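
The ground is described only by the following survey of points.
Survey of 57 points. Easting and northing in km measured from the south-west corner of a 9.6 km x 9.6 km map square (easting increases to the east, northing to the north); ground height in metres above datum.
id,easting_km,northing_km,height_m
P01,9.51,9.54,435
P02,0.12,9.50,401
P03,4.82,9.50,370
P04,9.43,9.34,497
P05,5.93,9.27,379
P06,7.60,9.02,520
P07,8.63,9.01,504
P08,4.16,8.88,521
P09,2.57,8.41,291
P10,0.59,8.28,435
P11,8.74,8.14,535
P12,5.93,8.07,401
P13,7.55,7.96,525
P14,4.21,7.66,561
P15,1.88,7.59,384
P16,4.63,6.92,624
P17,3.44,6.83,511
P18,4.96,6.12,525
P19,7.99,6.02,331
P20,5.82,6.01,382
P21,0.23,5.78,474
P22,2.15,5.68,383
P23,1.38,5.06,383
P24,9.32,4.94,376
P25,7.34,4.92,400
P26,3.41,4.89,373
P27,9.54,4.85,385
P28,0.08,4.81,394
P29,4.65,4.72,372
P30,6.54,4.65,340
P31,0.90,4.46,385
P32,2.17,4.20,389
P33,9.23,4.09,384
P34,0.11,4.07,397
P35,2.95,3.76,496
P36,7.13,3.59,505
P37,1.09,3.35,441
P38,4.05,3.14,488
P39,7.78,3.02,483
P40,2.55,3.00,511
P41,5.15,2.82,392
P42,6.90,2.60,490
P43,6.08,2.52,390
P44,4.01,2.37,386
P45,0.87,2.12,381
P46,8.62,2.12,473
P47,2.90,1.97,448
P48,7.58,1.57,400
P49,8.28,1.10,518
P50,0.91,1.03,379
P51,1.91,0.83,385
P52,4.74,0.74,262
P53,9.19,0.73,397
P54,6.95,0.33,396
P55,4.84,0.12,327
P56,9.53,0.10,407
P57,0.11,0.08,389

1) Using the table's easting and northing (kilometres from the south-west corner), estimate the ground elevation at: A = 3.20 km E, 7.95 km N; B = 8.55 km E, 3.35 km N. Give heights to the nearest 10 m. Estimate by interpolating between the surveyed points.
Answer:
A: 470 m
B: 380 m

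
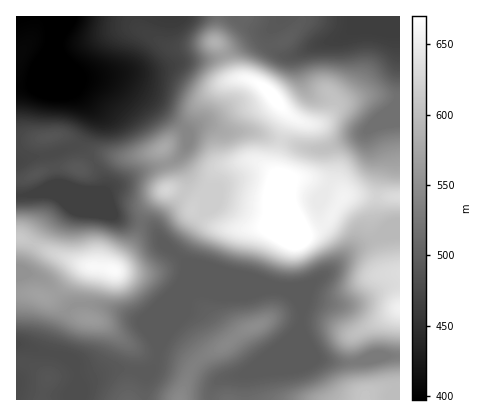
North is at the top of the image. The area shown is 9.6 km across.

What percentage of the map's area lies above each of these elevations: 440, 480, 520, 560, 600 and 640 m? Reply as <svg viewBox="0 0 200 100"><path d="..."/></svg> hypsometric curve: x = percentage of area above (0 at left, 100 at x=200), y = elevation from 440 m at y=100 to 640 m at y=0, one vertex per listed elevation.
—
<svg viewBox="0 0 200 100"><path d="M184 100l-21-20-59-20-32-20-26-20-27-20"/></svg>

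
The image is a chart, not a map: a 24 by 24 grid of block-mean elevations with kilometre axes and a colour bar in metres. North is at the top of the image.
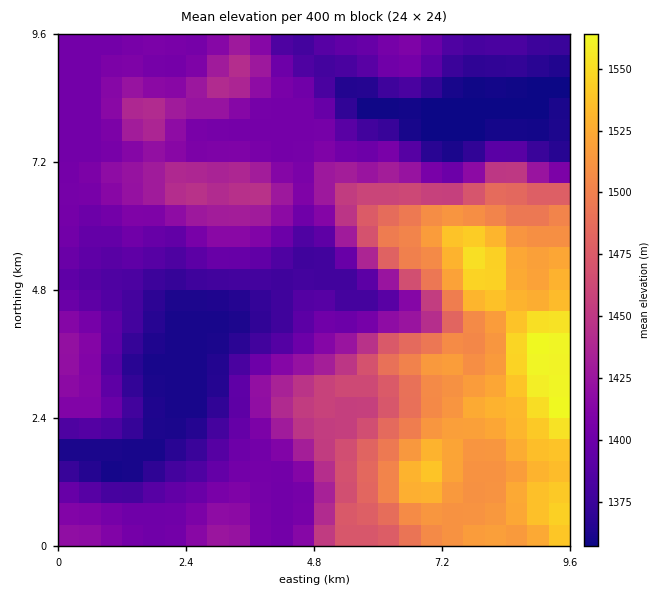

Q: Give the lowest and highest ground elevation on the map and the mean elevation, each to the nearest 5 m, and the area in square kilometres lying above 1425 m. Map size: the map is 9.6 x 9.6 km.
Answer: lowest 1355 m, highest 1565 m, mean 1430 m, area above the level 36.4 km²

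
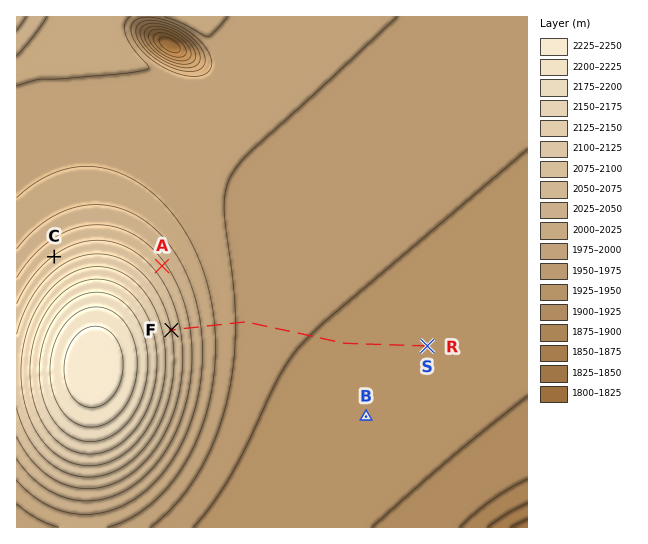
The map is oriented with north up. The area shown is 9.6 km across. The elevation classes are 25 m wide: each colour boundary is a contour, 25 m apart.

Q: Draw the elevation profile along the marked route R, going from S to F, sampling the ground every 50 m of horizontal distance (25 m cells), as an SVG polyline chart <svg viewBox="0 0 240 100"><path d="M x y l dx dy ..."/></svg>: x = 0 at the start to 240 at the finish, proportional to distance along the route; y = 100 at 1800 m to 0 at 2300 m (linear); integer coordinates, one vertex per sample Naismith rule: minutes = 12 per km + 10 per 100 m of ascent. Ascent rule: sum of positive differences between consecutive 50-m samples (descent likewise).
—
<svg viewBox="0 0 240 100"><path d="M0 72l2 0 3 0 2 0 3 0 2 0 3 0 2 0 3 0 2 0 3 0 2 0 3 0 2 0 3 0 2 0 3 0 2-1 3 0 2 0 2 0 3 0 2 0 3 0 2 0 3 0 2 0 3 0 2 0 3 0 2 0 3 0 2 0 3 0 2 0 3 0 2 0 3-1 2 0 2 0 3 0 2 0 3 0 2 0 3 0 2 0 3 0 2 0 3 0 2 0 3 0 2 0 3-1 2 0 3 0 2 0 3 0 2 0 2 0 3 0 2 0 3-1 2 0 3 0 2 0 3 0 2-1 3 0 2 0 3-1 2 0 3 0 2-1 3 0 2-1 3 0 2-1 2 0 3-1 2-1 3 0 2-1 3-1 2-1 3-1 2-1 3-1 2-1 3-1 2-2 3-1 2-1 3-2 2-1 3-1 2-2 2-1 3-2"/></svg>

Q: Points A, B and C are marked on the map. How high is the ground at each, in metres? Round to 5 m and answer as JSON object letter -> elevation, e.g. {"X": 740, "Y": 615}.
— {"A": 2060, "B": 1935, "C": 2075}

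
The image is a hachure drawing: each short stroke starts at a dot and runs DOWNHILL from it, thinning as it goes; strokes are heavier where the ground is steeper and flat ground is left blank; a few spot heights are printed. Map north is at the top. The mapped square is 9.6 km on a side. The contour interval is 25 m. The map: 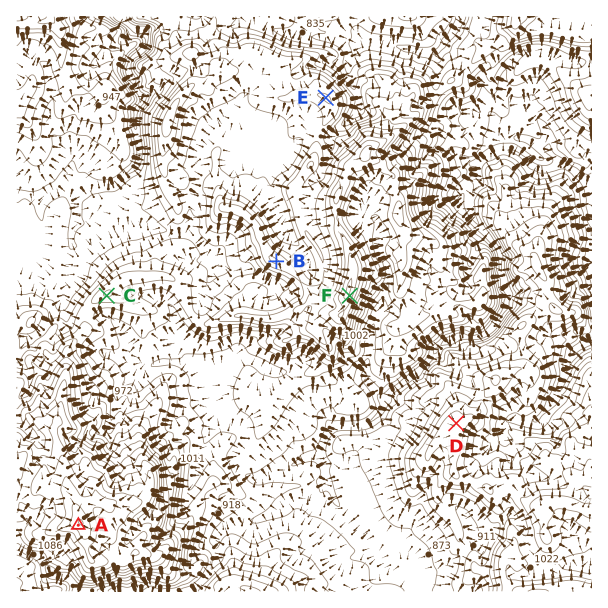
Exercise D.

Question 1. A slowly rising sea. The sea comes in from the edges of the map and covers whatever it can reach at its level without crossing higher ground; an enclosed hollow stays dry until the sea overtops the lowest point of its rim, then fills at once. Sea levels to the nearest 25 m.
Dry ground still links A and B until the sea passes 950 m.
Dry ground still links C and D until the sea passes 875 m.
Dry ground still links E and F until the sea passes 975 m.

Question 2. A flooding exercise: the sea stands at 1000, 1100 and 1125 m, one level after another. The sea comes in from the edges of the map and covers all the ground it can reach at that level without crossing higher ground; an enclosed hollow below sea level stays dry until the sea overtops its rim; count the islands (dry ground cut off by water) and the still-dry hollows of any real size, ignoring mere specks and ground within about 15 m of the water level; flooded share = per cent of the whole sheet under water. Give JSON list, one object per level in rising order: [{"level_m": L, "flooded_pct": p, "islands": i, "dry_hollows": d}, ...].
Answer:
[{"level_m": 1000, "flooded_pct": 79, "islands": 2, "dry_hollows": 0}, {"level_m": 1100, "flooded_pct": 93, "islands": 1, "dry_hollows": 0}, {"level_m": 1125, "flooded_pct": 94, "islands": 1, "dry_hollows": 0}]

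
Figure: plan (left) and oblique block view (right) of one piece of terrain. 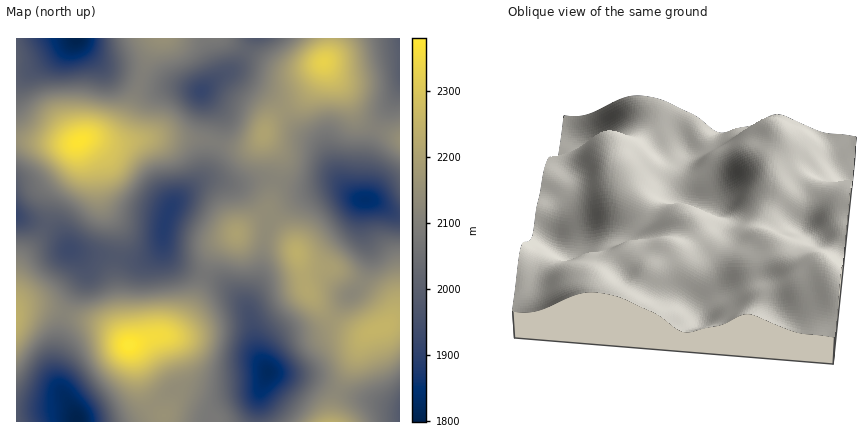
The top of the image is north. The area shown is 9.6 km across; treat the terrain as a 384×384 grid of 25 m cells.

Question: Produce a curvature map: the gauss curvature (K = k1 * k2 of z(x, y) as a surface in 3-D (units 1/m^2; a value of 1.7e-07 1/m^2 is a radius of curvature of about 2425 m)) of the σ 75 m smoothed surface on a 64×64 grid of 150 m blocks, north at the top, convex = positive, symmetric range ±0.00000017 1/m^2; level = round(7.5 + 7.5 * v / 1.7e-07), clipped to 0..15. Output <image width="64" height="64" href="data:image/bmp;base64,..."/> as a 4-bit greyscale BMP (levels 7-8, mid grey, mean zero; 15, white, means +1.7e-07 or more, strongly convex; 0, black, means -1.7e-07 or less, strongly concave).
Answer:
<image width="64" height="64" href="data:image/bmp;base64,Qk12CAAAAAAAAHYAAAAoAAAAQAAAAEAAAAABAAQAAAAAAAAIAAATCwAAEwsAABAAAAAAAAAAAAAAABEREQAiIiIAMzMzAERERABVVVUAZmZmAHd3dwCIiIgAmZmZAKqqqgC7u7sAzMzMAN3d3QDu7u4A////AGeJh3ic//2GZ3d4iJqYeHd63YIDaIiIh2REVndmVnd3Z5qYd4rv/YZWZnd4iYh4h3iZdXrLl3iHZDI0VWZmd3ZomZh3Z63bdVVVZmeIh3iHVVVo3/6od3d2QzNFZ3d2ZmeIiIdleal1RERVZ3d3d3dURGr//ph3d4dkM0VoiHZVZ4iImYdniGVURERXiHd4h2VVau/7h3d3d2UzNGiIdVVneJq8uod3dlRDNFeZh3eHdmZ4q7l3iIdmVDIkV4h2VWZ5rO/smHd2VUREaJqHZnd3d3d4iavLl1RDIiRXeHZVZorN/+yYiHdmVWZoqpdVZmZ3d3eb7/63RERERXeId3Z3is3cuYd4iHd4iHial1RFVWd3eK3//6ZDVmZomYeIh3eKu6h2Vniaq7uph4iHVEREV4mZvf/8lURXd4mph4iYh4mYdlRFaKz//bl2Z4dmVVVnm7u7zLmHZmZ4mqmHeJmHeIdlVERXr///uGVoiYiIdnisy6mYd4qpdmeKqYd4mZh3ZVVVVVev//6WVXq7u6qYeJqph3ZWi8uGZ4mZh3iamHZVVWZmVo3//IVXnN3Mu7mHd3ZmZVWKuod3iZmHiKqpdURVZmVEau/adWi+7cu7qYZDNEVmZneHd3Z5qpiIqql1REVVQzRYq6h2is3bqZmpdTIjRneIdlVnZWiqmIiaqXZUQzMiNXiZmHebzLmIiJh2QzRWeIh2RFVDRomYiJmZh1RCIRE2iZiHeJq6mHd4iHZmd3ZneHZURDI1eId4iYiHZUIQAUeZmId4mZh2Znd3d3mph2Z3h3ZkM1eHd3eImYh2UxACV4iId3eIh2VWd3ZnisuXd4mqqYZXm7l3d4iZmHdlM0aId3d3iId2ZVZmZmeKuod3m83Ll3re24d4iaqYh3dnnNp1RWiZh3dlVVVVZ4mpdmeb3cqXes3Jh4iaqpiIiHnP/HQ0aKqYiHZDIjVneIdmd4mpmHZnmWVWeJqZh3d3eK3qYzRpqpiJhkEANXd3dmeIdmZndVeGIBR4mXd3eHdmeahkRWmpiJqnQAA2d3d2aJlkNGd2eqcQBHiHZmeJmHVnh3ZVeJh4q7hBAUZ3d3ZomHVVZ3et6TAmd3ZmZovLl3eHdmZndmiruFM0VneIdmZniZh3Zp3ZVGiHZph2i97Kh3d2ZmZlaKunZWd2eJmGQ0au/IZVeqhnmpd5unZpzuuXdmZlVlVpu4d5qoZ5u5YyJb/+p2VniImph4qoVEac3KdmZmVVVnq6h4vLh4vdpjIkr/6odmZ4mYh3ioUxJGm7l2VmZWZmirp2i8qHnP+3VDR73JiHZ4h2Z3d4dSATV4mHZmZmd3eKuGaKqYiu/7dmVFeZiIh3d1RYiHioMBRWd3eIiHd4iImXVXmYia3+lmd0NXeImId2RGiYislBJWeHeJqph3eIiYdVeIiJq8p1V3VEZ3iIh3dmeHZ6l0I2iZiImql2d3iJmHeId4iZmFRXdlVnZ3d4m7qYZVdVVWeJmXd4h2ZniImqu6h3eHd2VFeHZnZmZnnP/suWVWiZh3iIdVZVRWeJmr3+yWZmZ3dmaJh3dlVWed///+p1nMp1VndlVlREV4mqzv/IVVZniId4iHd2VFZ5vf///IebuGRFeHZ3dlVniru97ZZERWeZh3d3d3ZVZ4iJq97ah3iHZVaJiIiIiIeKu6qpZDRWZ4iGZmZmZVZ5l2Z4mZh2VXiId4mYiIrLmIq6mIZDRnd3d3ZmZmZmZ4qodnd3h3Zmiql3iZh3ityneJiHdlVomYd3Zmd3d3d3m7mHd3eIh3eamHiJh3d5u4ZWd3iHZomZh3d2Z3d4iHeKqoh3d4iHd3d3irqXd3iZdEVmeIdmeId3iId3dniYd3iZh3iIiId2VFet7ah3d4h1RWZ4h2VmZVZ4iIh2aIh2Vmd3eId3eHUzWM//yodmeHZWeIh2VVVUNFaJqoZnh2ZVVniHdlZ4ZCNZz//sqXZnd3iaqHVEVmQzRXrcp3d3d2VWiIdkRWdURGis3u7bhlZniaupdUNXdURFe/+4eHd4h2eJl1MjVmZneJq83/2nZWZ4mqmFM0d2ZnZ7/7h3d3iZh4mYUyNWd4h3eIq97KdmZ3eImpYyRmZ5qIrdp2ZmaJqod4dUNGeIiHd3eJq6l2d3iHiap0RWVXmpeKqFRVZniqhlVVVWeId3iYd3iJh2ZniJh4mXZ4dUaJh3iGVEVnd5mGREVneIZmebqYd3iHZEVomHZmec63Vnd3d2VVVndmeHZVVmd3dVV5upiId4dkIkZ4ZDRs//p3h3d3ZVZmdmZ3iIh3d2ZlVVeJiIh3iYUhJGdkMm3//IeHd3dlZ3dmZ3iJqph2ZVh1RWeHd3eKpzEkZ3ZDXP/7Znd3dmZnd2ZniImqmHZmepYzR4h2ZozaUzVmd1Ra/9dFeJh3Znd3ZniIeImYh3ealjJHmXZVe+x0RWZ3ZVeqlkaKuod3d2Z3mZh3eIiHeJmFM1iql1RZzIVFVWZmZ4h2eL3Kh4iGVXre2od3d3d3iHZVabuoZDWahUVVZneIh3eJu6dmeHZVjf//uYd3h3d3d3d5u7qFM2d2VWZniJiHd4iGQiRnZVWO///rmHeId3d4d4mrzLhDVnZnd3iJmHZWeGMAAUZmVoz//+uoh3iHd3d3iJvO63VWd3eIiZmHdVaKgwAARnd3eb3uy6h3d4h3d4h4it//t2Z3eIiZqYd2Z63GAAJXeIh3d4mZh2Znd3"/>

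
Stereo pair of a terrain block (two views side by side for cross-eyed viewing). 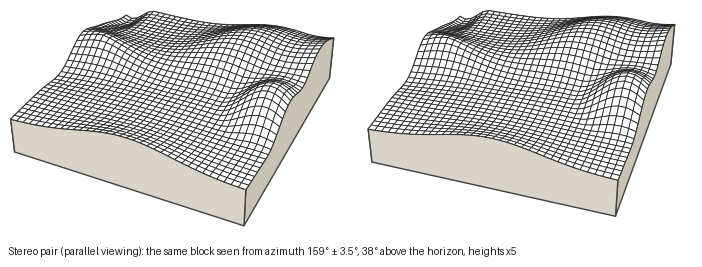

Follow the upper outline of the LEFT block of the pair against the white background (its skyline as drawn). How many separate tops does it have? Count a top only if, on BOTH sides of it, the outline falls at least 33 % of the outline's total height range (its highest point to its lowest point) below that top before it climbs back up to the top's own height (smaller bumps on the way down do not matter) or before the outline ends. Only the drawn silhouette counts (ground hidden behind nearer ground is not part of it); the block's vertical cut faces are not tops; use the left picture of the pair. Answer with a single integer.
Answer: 0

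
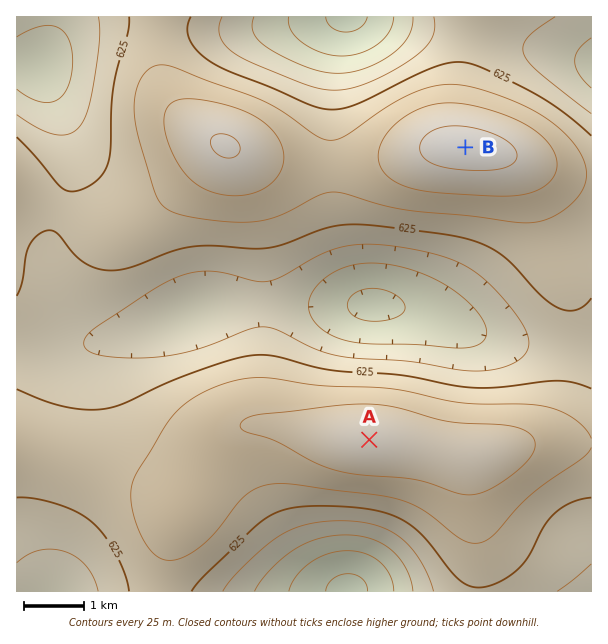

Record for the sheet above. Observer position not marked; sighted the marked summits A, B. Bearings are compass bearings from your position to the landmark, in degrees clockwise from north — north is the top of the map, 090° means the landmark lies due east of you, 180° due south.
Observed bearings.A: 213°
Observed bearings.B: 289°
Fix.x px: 542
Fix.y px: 174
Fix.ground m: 685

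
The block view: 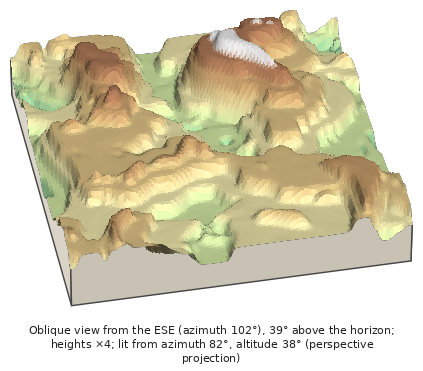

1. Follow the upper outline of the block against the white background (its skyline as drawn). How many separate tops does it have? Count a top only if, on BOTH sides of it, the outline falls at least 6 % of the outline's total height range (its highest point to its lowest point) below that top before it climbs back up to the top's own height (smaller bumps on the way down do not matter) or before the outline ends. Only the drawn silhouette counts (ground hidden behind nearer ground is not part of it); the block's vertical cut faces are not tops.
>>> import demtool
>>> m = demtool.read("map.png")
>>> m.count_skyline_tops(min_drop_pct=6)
3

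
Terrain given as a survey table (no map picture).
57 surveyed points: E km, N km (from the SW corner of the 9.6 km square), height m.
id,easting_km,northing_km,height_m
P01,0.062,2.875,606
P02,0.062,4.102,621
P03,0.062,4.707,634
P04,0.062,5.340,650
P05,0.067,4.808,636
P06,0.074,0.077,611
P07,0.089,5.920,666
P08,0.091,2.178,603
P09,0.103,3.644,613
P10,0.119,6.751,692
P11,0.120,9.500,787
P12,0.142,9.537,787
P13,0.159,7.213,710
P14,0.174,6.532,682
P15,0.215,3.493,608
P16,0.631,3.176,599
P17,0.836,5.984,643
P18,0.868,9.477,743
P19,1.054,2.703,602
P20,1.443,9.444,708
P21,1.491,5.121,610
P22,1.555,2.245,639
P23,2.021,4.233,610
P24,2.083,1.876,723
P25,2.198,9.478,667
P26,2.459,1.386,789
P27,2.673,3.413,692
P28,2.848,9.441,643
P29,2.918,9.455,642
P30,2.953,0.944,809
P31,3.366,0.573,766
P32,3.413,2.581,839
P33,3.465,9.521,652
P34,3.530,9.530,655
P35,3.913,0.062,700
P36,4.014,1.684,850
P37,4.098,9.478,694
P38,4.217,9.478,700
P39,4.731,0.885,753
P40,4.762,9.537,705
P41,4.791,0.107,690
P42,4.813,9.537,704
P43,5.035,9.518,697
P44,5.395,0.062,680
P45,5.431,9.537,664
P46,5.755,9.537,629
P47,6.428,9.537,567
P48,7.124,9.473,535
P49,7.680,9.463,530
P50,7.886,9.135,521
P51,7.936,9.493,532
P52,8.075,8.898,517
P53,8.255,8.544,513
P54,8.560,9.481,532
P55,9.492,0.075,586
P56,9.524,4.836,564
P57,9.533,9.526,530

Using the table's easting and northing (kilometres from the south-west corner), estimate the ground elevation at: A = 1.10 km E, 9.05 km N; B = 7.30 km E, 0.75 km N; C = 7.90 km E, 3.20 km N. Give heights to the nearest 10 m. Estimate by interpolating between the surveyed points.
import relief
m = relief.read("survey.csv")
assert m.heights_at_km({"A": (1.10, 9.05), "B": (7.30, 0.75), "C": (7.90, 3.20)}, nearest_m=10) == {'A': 720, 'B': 620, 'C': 580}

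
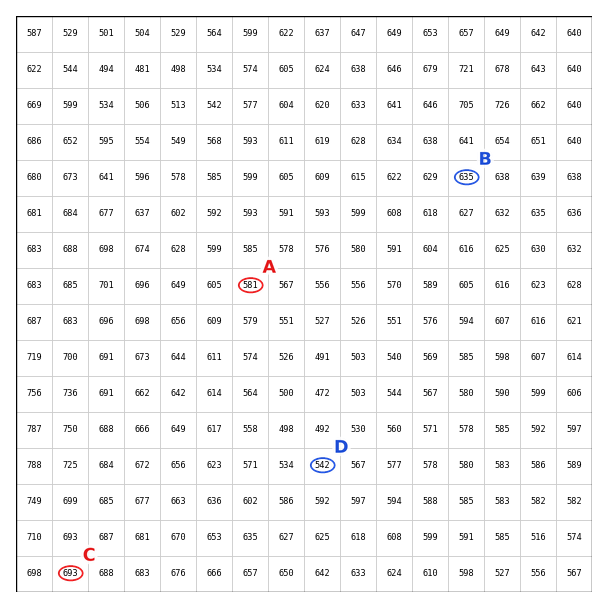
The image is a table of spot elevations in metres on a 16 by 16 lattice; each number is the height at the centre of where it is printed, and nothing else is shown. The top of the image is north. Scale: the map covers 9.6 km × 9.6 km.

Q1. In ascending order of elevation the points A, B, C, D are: D A B C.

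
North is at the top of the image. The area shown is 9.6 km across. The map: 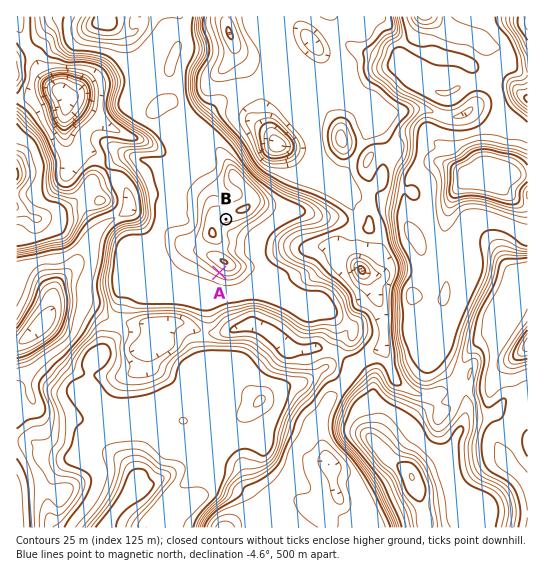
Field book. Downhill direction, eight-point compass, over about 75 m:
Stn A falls SW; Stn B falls S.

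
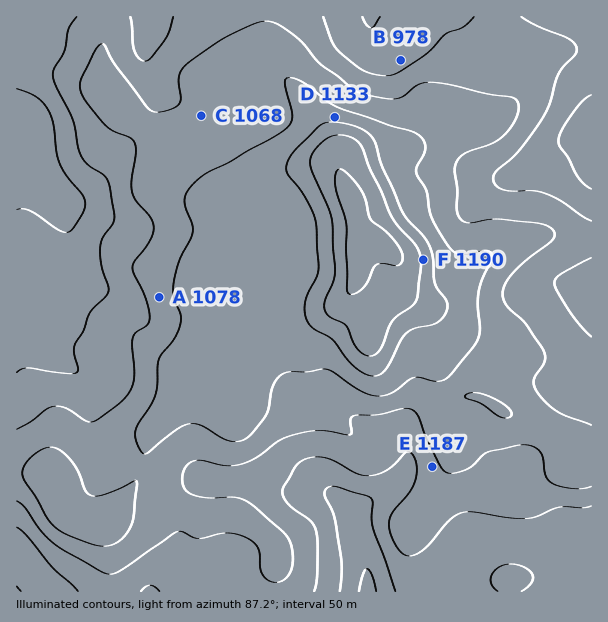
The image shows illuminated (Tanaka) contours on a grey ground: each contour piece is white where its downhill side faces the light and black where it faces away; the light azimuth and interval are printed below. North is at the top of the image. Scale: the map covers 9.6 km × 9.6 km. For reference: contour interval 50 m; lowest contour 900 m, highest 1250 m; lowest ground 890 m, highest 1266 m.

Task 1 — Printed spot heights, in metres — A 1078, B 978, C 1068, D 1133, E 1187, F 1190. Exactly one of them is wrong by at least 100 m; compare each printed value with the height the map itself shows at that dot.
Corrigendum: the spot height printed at E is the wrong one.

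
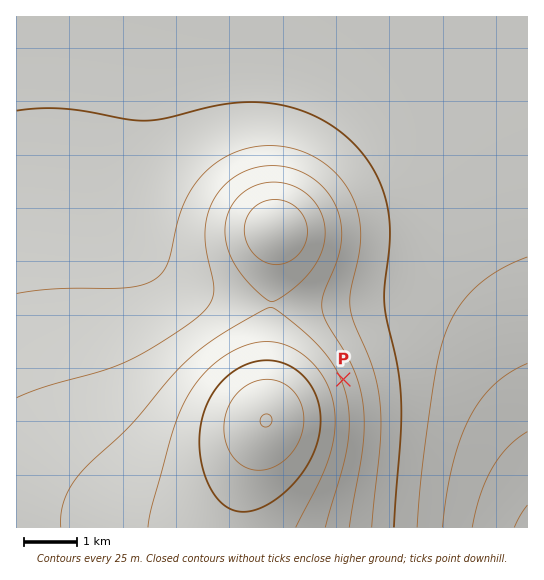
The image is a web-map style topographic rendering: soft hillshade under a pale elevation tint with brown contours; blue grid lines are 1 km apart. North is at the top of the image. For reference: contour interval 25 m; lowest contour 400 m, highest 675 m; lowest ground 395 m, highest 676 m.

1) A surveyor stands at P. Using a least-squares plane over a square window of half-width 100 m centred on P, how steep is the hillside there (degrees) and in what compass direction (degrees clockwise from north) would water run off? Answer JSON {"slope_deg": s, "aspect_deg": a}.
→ {"slope_deg": 5, "aspect_deg": 68}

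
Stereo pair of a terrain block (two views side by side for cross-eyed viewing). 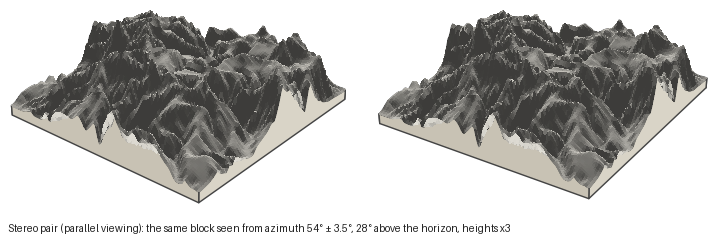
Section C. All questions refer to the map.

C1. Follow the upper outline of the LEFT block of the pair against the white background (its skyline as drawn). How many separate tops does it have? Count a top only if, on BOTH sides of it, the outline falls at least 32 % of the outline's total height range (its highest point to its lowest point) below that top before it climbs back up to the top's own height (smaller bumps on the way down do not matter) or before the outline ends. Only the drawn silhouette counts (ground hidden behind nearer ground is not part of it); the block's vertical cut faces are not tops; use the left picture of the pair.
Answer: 1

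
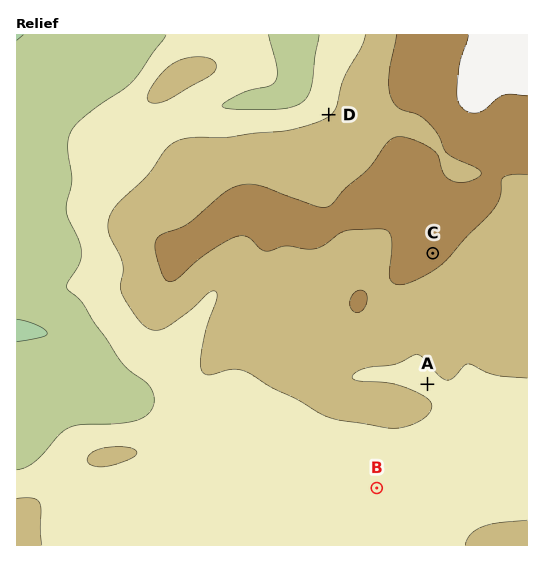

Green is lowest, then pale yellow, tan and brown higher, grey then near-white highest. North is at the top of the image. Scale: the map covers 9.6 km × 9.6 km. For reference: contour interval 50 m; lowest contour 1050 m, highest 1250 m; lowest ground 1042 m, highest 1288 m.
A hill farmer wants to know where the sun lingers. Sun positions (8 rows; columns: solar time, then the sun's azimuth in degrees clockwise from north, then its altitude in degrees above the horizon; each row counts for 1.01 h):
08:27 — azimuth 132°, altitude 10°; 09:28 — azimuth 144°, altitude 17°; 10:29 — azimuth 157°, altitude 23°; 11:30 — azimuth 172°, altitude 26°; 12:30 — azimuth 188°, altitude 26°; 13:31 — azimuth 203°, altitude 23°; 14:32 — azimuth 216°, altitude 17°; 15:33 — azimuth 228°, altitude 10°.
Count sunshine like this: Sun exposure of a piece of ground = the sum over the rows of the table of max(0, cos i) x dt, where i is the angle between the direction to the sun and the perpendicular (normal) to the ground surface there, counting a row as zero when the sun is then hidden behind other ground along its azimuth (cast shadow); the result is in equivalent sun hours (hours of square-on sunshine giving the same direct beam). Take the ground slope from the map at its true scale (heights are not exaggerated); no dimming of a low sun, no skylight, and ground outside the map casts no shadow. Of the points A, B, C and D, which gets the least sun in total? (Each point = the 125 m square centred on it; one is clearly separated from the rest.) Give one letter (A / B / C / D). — D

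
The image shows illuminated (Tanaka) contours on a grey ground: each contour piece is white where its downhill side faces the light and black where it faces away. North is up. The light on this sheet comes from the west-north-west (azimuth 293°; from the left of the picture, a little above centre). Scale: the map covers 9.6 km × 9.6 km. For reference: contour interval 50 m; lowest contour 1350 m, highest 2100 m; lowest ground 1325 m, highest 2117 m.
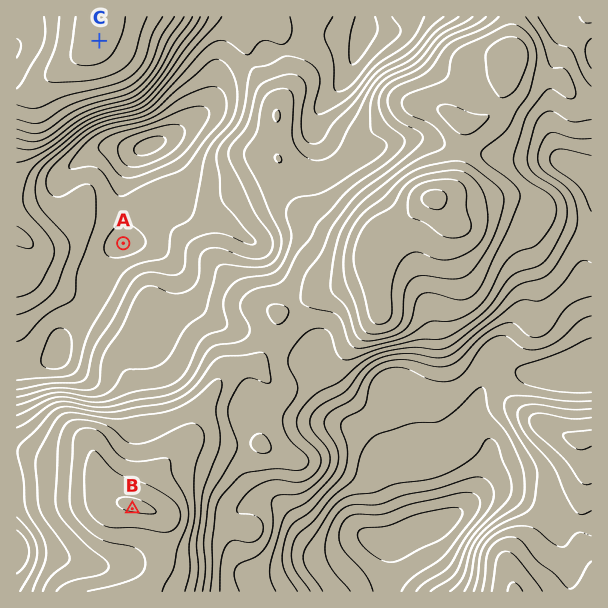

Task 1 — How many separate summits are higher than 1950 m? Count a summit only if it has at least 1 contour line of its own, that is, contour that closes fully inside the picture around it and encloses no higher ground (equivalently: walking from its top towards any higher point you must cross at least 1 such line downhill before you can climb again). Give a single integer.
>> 4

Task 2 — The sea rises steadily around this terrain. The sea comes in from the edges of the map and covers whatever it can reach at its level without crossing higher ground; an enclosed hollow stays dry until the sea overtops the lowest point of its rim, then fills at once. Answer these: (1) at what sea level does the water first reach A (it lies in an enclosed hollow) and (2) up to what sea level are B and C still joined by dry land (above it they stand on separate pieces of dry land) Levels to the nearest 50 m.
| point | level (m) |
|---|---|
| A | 1550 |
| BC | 1600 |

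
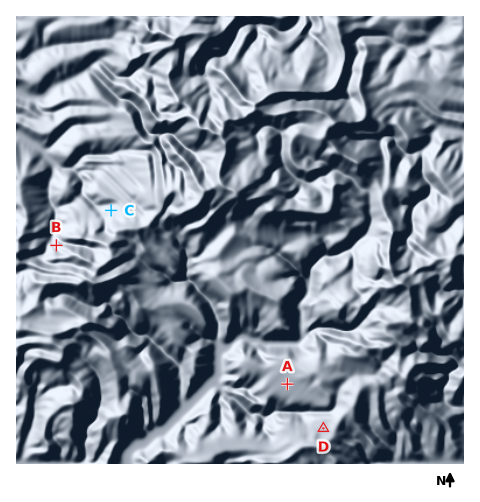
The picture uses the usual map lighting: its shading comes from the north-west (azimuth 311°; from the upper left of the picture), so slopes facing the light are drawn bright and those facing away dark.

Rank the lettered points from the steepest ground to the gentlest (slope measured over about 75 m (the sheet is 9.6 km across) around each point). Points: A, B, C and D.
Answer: B C D A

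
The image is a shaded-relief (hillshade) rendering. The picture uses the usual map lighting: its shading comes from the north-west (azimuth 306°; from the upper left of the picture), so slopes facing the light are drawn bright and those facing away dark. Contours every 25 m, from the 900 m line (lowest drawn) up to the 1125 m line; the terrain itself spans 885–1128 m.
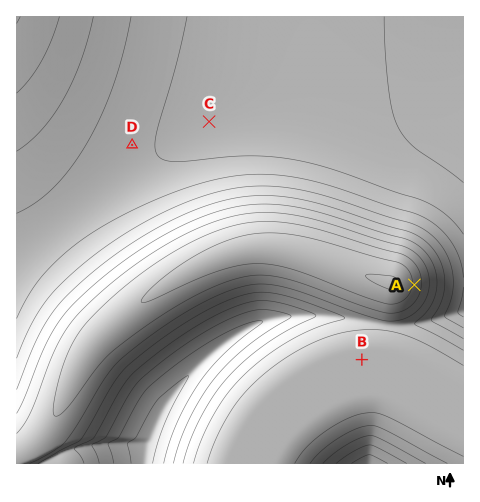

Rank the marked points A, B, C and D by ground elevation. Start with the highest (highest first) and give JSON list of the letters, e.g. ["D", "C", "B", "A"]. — ["A", "B", "D", "C"]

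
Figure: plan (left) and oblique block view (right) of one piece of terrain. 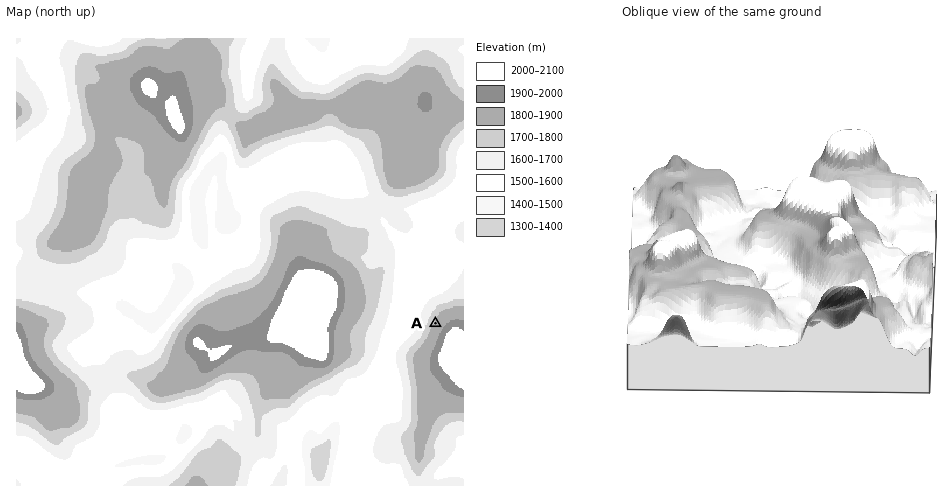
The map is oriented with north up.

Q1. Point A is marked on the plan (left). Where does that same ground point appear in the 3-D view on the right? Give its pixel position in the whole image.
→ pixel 826 172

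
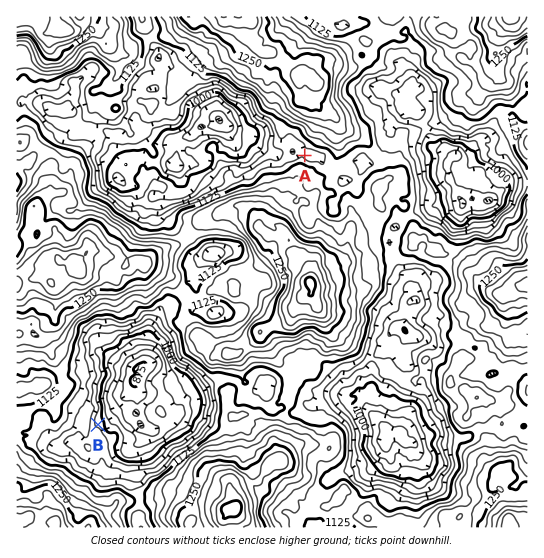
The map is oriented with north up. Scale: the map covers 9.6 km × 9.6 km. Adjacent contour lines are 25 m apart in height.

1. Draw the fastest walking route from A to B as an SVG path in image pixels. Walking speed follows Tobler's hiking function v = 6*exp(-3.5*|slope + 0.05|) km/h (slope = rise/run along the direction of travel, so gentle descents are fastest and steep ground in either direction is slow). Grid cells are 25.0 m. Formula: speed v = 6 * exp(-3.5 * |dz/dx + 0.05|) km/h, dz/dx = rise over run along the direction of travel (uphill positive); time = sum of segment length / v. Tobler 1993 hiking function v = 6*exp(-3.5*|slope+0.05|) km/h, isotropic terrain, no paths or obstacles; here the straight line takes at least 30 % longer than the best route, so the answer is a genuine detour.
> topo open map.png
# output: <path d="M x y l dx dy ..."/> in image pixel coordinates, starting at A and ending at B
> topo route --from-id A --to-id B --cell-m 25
<path d="M305 155l-4 3-14 7-5 5-21 11-6 5-40 20-13 13-4 8-5 6-15 28 0 8 3 5 0 7-6 10-8 4-2 4-3 3-3 1-2 3-3 4-9 4-6 8-8 4-2 3-11 5-1 1-4 8-2 2-5 2-3 3-1 3 0 16 1 2 0 4-4 8 0 19 2 3 0 8-3 5 0 7"/>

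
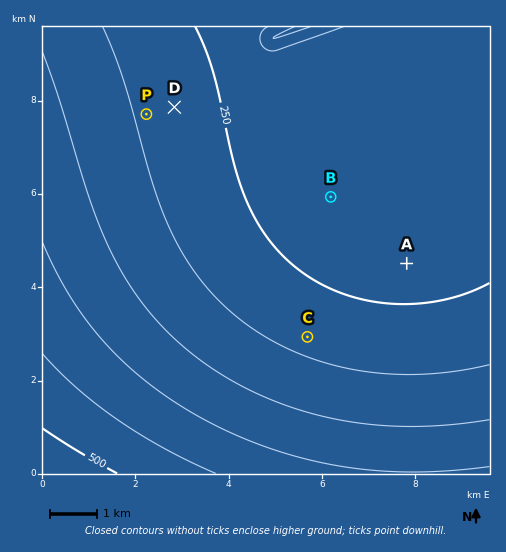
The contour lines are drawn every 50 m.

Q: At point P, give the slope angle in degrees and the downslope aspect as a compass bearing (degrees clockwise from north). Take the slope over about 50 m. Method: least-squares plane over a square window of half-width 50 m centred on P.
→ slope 2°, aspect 75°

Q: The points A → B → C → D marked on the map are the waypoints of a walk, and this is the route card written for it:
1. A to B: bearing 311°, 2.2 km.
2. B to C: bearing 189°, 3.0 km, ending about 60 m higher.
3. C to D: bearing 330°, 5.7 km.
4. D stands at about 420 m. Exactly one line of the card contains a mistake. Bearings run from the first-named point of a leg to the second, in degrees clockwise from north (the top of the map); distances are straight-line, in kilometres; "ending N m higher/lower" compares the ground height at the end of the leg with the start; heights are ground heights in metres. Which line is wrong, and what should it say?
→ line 4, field height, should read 270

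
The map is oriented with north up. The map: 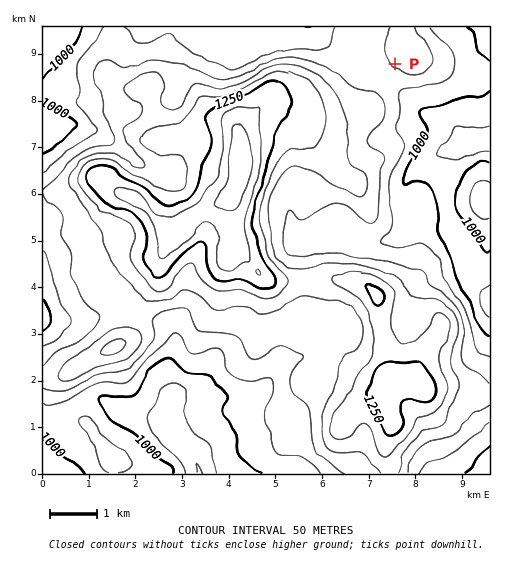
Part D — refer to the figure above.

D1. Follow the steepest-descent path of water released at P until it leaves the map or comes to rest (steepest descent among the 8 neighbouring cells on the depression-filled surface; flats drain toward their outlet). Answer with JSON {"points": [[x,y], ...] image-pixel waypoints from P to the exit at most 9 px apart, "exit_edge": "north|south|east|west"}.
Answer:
{"points": [[395, 64], [386, 73], [388, 83], [397, 90], [407, 98], [416, 107], [425, 113], [435, 118], [444, 123], [453, 133], [463, 142], [472, 142], [481, 141], [489, 141]], "exit_edge": "east"}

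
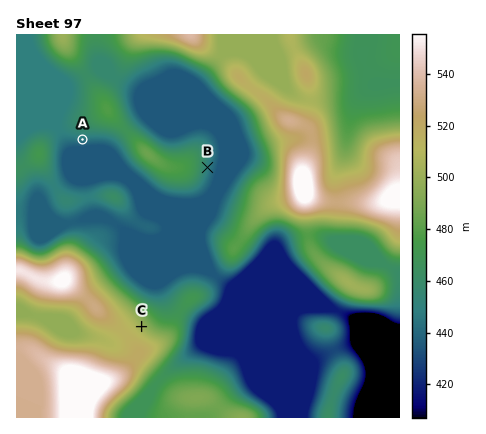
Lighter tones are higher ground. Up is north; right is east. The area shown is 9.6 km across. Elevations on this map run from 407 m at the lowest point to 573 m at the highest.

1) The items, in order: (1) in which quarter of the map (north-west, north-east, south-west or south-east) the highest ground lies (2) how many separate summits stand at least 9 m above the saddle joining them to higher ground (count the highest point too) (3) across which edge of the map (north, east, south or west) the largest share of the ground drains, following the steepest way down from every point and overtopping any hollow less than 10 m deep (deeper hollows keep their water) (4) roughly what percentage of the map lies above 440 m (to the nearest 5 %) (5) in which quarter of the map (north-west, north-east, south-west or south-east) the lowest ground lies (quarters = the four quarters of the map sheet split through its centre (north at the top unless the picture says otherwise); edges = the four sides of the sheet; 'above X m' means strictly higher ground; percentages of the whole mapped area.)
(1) Look to the south-west quarter for the highest ground.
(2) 15 summits rise at least 9 m above their surroundings.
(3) Most of the ground drains across the eastern edge.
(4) About 70 % of the map lies above 440 m.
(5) The lowest point lies in the south-east quarter of the map.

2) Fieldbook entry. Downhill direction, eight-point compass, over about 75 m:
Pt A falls S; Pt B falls E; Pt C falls NE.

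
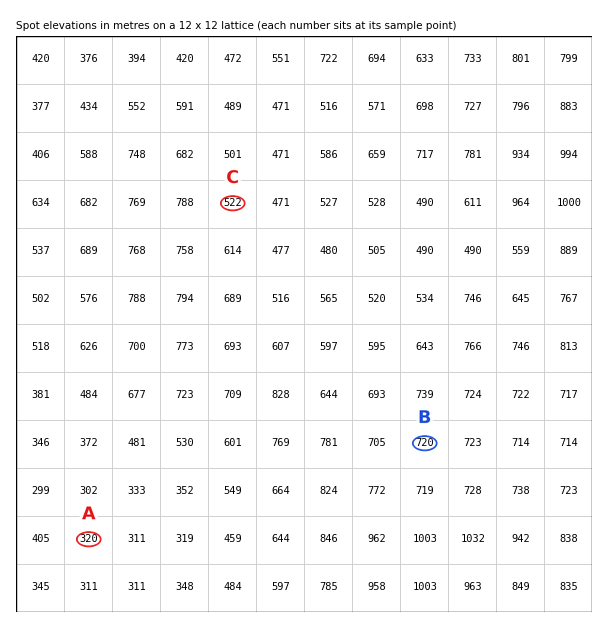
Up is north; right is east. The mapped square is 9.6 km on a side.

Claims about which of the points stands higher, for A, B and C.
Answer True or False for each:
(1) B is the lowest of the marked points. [False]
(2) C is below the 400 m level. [False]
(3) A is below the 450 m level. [True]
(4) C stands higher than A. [True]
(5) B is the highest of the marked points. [True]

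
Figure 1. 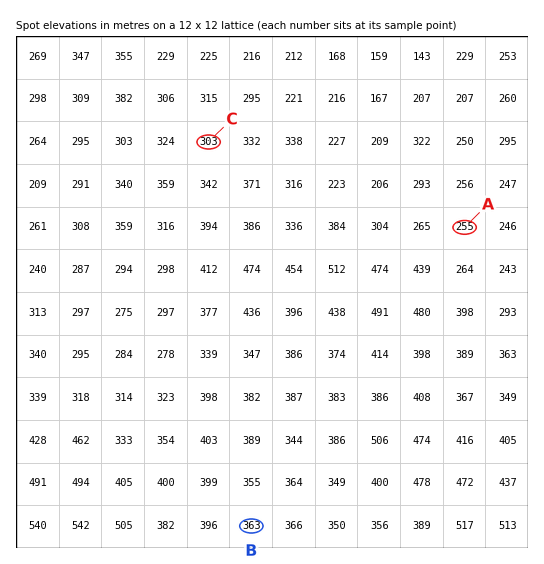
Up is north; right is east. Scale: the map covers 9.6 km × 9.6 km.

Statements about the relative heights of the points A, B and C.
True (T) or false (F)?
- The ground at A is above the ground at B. F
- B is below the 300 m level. F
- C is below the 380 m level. T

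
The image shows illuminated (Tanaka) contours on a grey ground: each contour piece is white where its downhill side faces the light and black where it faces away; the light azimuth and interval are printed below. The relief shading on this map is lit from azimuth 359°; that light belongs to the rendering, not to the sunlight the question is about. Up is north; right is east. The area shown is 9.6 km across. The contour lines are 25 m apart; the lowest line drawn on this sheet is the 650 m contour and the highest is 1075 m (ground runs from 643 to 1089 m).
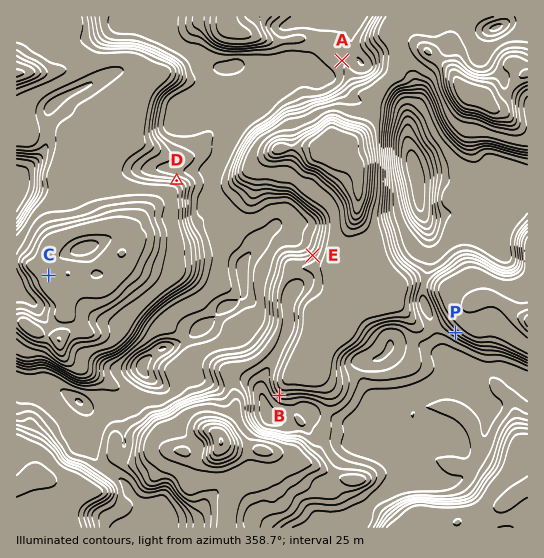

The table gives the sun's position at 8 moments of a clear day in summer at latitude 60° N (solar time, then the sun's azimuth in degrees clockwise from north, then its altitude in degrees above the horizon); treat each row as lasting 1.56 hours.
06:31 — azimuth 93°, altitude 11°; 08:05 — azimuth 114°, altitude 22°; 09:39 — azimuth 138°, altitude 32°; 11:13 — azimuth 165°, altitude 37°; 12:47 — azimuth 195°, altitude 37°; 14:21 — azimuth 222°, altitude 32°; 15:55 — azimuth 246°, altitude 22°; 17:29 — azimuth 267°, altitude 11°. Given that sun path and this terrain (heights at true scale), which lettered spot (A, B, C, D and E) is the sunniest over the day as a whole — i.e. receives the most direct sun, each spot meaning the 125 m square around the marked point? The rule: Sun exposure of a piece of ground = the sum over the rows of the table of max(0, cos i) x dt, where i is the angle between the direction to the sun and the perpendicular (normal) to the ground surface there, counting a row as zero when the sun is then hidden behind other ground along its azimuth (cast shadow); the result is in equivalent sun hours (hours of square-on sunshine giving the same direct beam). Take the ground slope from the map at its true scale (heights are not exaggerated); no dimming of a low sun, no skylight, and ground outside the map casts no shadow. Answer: B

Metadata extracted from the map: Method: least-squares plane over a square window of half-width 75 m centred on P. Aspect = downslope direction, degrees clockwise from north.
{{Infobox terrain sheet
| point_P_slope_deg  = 21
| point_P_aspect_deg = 221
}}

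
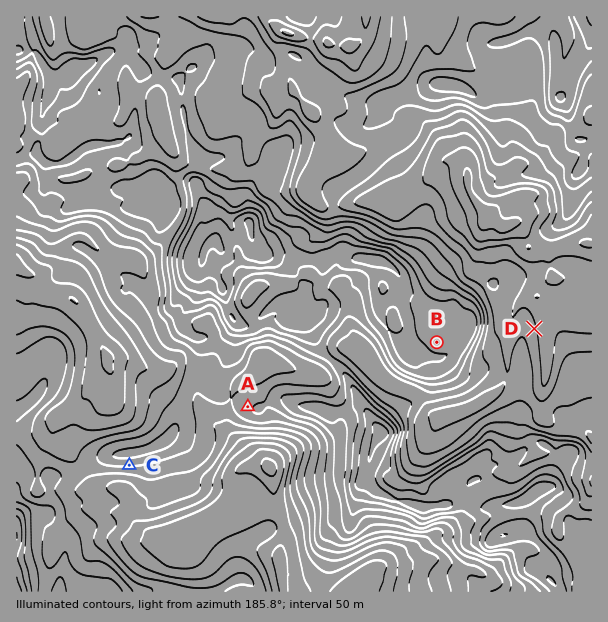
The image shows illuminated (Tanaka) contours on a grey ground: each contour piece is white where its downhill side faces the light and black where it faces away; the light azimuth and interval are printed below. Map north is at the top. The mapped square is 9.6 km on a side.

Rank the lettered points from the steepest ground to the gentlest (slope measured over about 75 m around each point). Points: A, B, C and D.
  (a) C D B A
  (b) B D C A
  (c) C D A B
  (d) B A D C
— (c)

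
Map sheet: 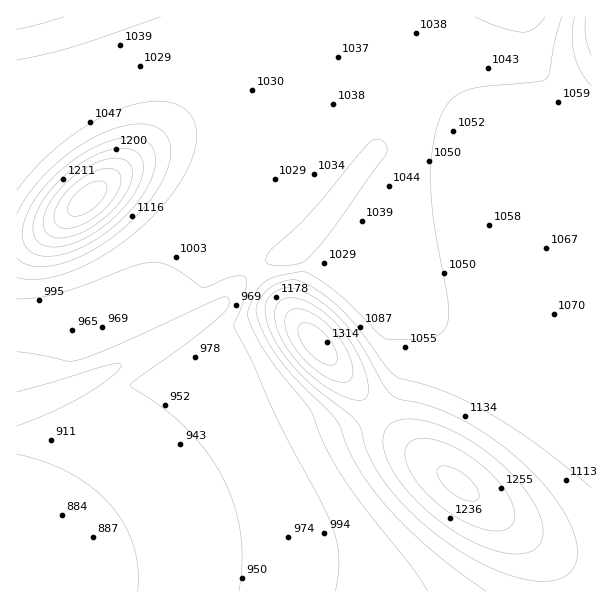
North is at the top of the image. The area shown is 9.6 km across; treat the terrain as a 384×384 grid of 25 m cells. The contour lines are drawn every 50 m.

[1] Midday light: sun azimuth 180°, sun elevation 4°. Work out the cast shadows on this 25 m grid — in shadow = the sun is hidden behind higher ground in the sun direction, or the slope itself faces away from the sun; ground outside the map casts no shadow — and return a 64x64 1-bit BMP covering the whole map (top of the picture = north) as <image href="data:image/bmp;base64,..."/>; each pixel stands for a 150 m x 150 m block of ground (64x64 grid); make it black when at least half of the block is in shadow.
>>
<image width="64" height="64" href="data:image/bmp;base64,Qk0+AgAAAAAAAD4AAAAoAAAAQAAAAEAAAAABAAEAAAAAAAACAAATCwAAEwsAAAIAAAAAAAAA////AAAAAAAAAAAAAAAAAAAAAAAAAAAAAAAAAAAAAAAAAAAAAAAAAAAAAAAAAAAAAAAAAAAAAAAAAAAAAAAAAAAAAAAAAAAAAAAAAAAAAAAAAAAAAAAAMAAAAAAAAAH4AAAAAAAAD/gAAAAAAAA/+AAAAAAAAH/4AAAAAAAB//AAAAAAAAf/8AAAAAAAD//wAAAAAAA//+DAAAAAAH//4PgAAAAAf//g/gAAAAB//8B/gAAAAH//wA/gAAAA///AA/gAAAH//4AA/gAAA///gAA/gAAH//8AAA/gAA///wAAA/AAP//+AAAA/AB///4AAAA/Af///AAAAB+D///8AAAAB+f///gAAAAD////+AAAAAB////wAAAAAH//v/AAAAAAP/8f4AAAAAA//w/AAAAAAD//AwAAAAAAH/4AAAAAAAAf/gAAAAAAAB/+AAAA4AAAH/wAAAD4AAAf/AAAAP4AAA/+AAAA/4AAD/8AAAD/wAAP/wAAAP/wAA//gAAA//gAB//AAAD//gAH+cAAAP//AAfwwAAA//+AA/AAAAD//4AD8AAAAP//wAPgAAAAf//AAeAAAAB//8ABwAAAAH//gADAAAAAP/+AAAAAAAA//4AAAAAAAD//AAAAAAAAH/8AAAAAAAAf/gAAAAABgA/+AAAAAAfAD/wAAAAAH+AH/AAAAAA/8A=="/>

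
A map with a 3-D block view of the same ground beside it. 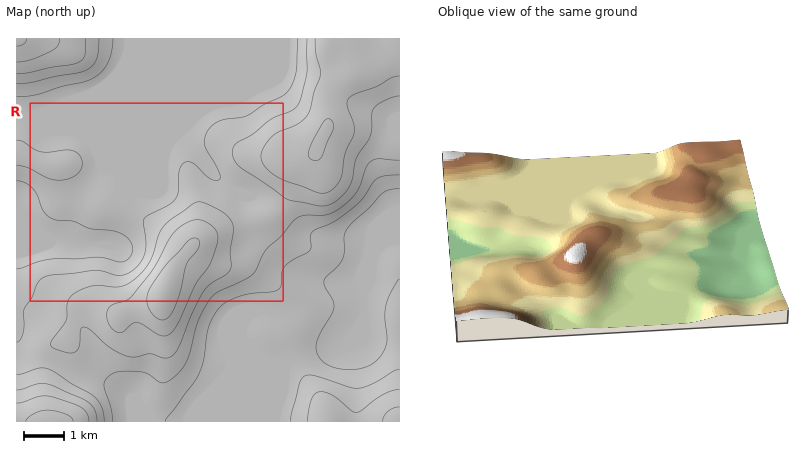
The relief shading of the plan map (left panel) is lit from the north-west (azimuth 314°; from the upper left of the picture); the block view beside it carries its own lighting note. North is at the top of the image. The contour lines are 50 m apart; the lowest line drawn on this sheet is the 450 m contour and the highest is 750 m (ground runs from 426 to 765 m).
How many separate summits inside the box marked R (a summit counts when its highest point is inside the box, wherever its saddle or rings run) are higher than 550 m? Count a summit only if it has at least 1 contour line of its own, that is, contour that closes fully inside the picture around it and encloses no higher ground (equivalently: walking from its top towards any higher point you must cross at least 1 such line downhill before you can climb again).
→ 1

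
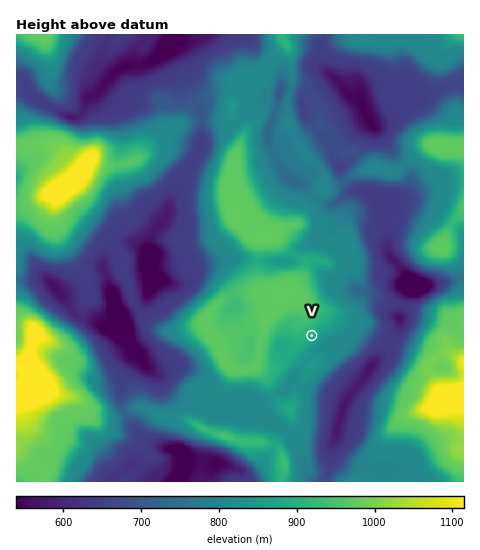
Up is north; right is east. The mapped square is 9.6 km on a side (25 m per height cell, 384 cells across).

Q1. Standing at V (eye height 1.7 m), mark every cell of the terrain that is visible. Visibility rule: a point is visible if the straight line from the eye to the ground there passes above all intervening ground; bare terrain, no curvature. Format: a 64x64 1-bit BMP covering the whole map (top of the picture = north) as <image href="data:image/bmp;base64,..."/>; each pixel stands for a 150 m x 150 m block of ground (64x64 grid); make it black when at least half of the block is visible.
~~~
<image width="64" height="64" href="data:image/bmp;base64,Qk0+AgAAAAAAAD4AAAAoAAAAQAAAAEAAAAABAAEAAAAAAAACAAATCwAAEwsAAAIAAAAAAAAA////AAAAAAAAAAAAAIf/AAAAAAABt/wAAAAAAAMjwAAAAAAAAyHgAAAAAAAGQPAAAAAAAAjA8AAAAAAD8EB4AAAAAADgQHwAAAAAAADgfAAAAAAAAMA/gAAAAAABwD/gAAAAAAfAP/AAAAAAB4AfeAAAAAAHgA//AAAAAA+AD/8AAAAAH8AH4QAAAAA/4APhAAAAABP8AeMAAAAAAP4B/wAAAAAAHwD4AAAAAAAfgPgAAAAAAD+AeAAAAAAAOcB4AAAAAABgQDwAAAAAAAAAOAAAAAAAAAA4AAAAAAAAAAwAAAAAAAAABwAAAAAAAAAHAAAAAAAAAAcAAAAAAAAAHwAAAAAAAAA+AAAAAAAAAHwAAAAAAAAAcAAAAAAAAAAwAAAAAAAAABAAAAAAAAAAAAAAAAAAAAAEAAAAAAAAAAcAAAAAAAAAAwAAAAAAAAABAAAAAAAAAAEAAAAAAAAAAQAAAAAAAAABAAAAAAAAAAEAAAAAAAAAAQAAAAAAAAAHAAAAAAAAAAAAAAAAAAAAAAAAAAAAAAAAAAAAAAAAAAAAAAAAAAAAAAAAAAAAAAAAAAAAAAAAAAAAAAAAAAAAAAAAAAAAAAAAAAAAAAAAAAAAAAAAAAAAAAAAAAAAAAAAAAAAAAAAAAAAAAAAAAAAAAAAAAAAAAAAAAAAAAAAAAAAAAAAAAAAAA=="/>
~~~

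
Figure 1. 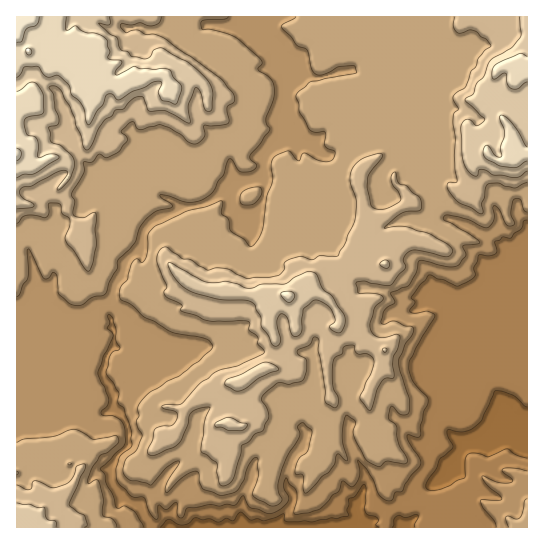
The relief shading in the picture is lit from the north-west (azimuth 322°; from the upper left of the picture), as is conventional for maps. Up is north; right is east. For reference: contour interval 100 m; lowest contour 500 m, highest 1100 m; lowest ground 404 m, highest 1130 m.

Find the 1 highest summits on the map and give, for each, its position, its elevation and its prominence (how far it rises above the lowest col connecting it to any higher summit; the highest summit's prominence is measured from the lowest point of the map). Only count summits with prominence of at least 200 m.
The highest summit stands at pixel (287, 297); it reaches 1024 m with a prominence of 277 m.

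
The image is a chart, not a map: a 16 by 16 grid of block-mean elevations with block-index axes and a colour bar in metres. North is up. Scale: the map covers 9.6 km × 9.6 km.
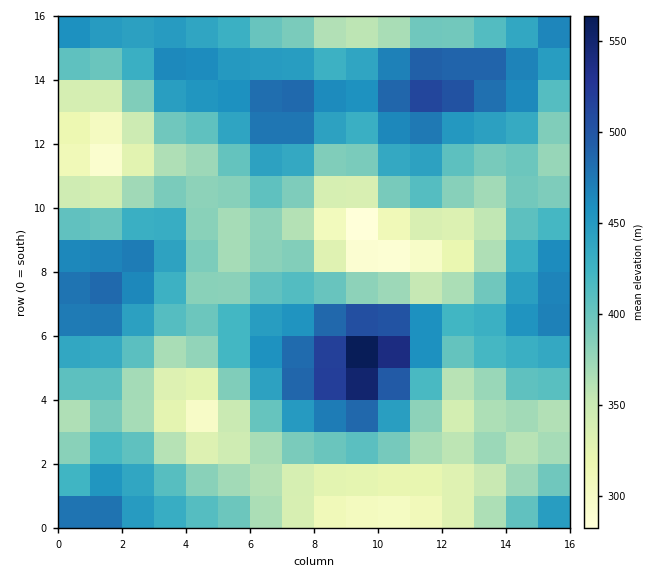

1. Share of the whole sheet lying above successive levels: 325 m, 91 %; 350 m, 83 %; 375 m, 69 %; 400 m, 54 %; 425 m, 39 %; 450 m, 24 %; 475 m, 11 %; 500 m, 4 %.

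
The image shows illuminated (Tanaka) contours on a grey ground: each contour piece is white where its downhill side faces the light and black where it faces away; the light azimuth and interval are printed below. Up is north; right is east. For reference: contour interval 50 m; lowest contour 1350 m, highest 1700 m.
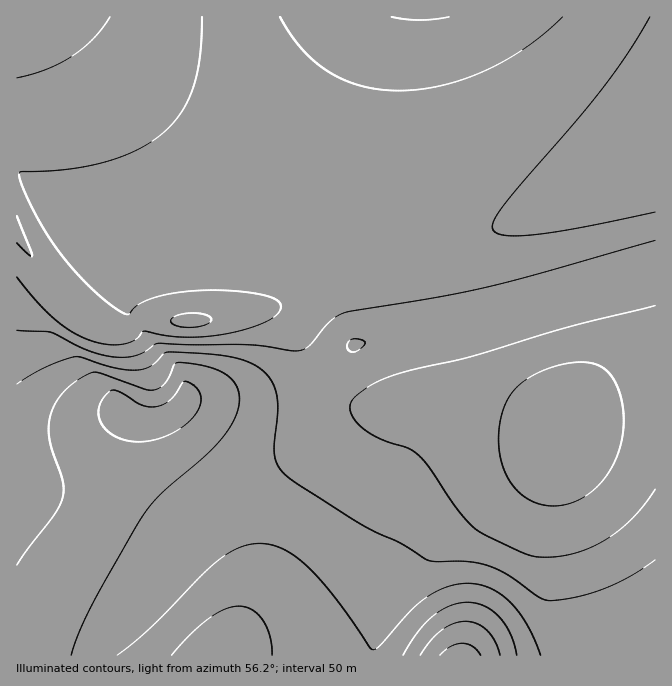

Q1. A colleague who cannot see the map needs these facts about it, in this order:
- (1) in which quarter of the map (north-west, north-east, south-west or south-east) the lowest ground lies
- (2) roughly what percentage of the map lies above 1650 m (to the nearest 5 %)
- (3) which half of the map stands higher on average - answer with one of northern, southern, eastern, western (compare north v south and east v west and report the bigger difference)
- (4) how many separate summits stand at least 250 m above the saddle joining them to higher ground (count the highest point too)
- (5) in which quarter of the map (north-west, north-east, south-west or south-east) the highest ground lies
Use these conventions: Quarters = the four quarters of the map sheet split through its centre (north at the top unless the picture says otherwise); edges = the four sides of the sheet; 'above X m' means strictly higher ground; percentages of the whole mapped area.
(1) The lowest point lies in the south-east quarter of the map.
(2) Roughly 15 % of the ground is higher than 1650 m.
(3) The northern half stands higher on average than the southern half.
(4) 1 summit rises at least 250 m above its surroundings.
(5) The highest point lies in the north-west quarter of the map.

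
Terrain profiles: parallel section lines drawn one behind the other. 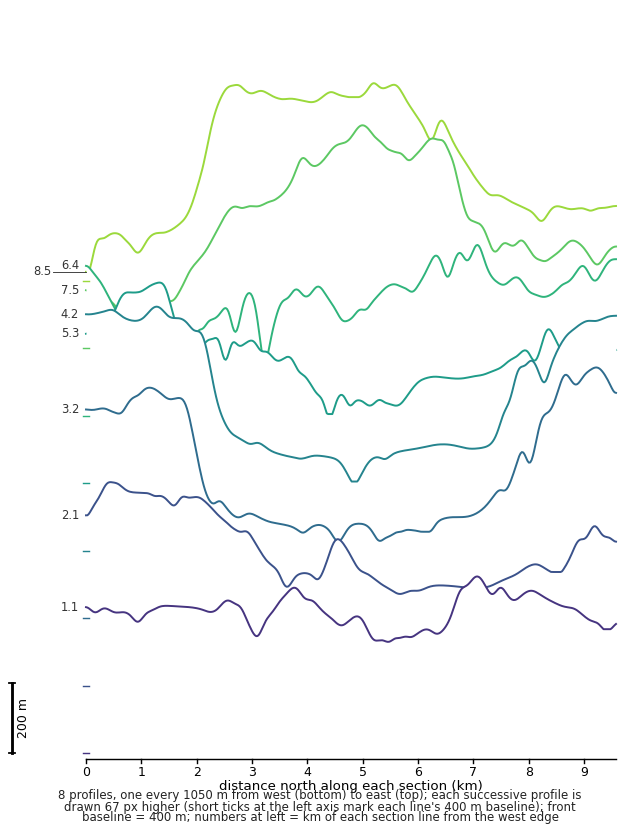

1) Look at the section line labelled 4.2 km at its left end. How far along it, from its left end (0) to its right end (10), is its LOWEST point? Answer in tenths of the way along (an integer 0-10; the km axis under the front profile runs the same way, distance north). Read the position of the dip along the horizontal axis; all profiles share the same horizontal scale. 5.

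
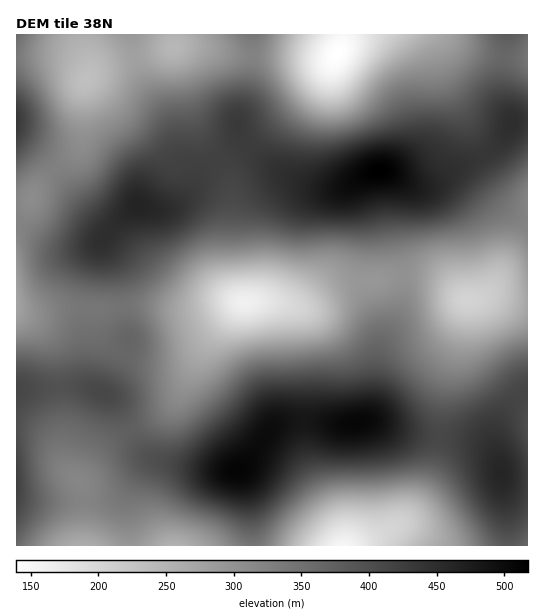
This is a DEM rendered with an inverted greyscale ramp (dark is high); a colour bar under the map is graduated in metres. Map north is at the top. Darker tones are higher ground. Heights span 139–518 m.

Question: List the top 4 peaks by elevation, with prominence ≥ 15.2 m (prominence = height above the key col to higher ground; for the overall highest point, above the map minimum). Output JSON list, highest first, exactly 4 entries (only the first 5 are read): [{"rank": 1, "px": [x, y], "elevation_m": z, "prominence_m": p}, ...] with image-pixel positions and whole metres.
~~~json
[{"rank": 1, "px": [379, 171], "elevation_m": 518, "prominence_m": 379}, {"rank": 2, "px": [238, 471], "elevation_m": 510, "prominence_m": 164}, {"rank": 3, "px": [357, 423], "elevation_m": 507, "prominence_m": 24}, {"rank": 4, "px": [138, 205], "elevation_m": 464, "prominence_m": 44}]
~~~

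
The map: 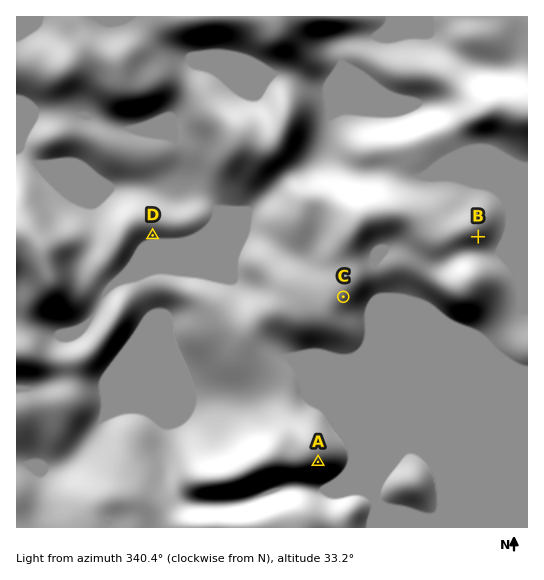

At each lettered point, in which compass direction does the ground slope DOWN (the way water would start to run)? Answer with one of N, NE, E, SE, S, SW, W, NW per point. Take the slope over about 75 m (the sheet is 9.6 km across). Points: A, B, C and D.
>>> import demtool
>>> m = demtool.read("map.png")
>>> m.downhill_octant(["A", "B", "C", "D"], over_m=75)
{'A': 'SE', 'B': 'SE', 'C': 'SE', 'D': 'S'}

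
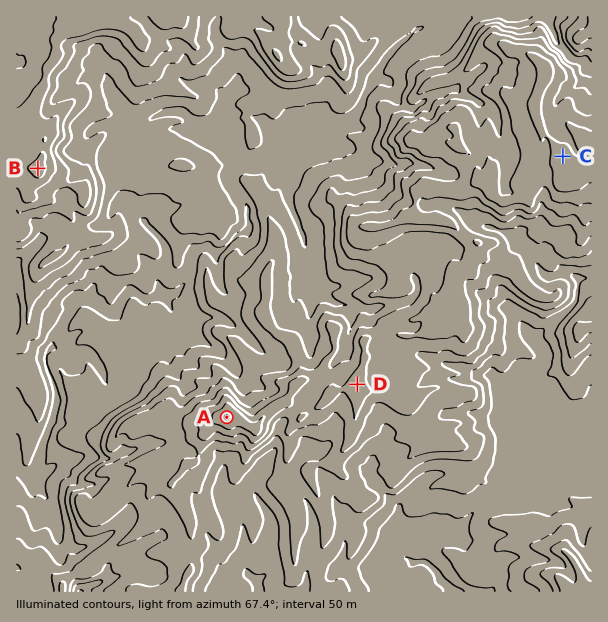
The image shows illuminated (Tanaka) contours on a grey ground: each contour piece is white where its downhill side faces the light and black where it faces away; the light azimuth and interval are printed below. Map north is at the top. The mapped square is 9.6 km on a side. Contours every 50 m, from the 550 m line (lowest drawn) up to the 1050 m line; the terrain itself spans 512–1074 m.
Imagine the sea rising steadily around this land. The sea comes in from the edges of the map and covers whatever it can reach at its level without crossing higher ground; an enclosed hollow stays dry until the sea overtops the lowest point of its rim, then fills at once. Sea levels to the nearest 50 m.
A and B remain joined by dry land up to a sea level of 700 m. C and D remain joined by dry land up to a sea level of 900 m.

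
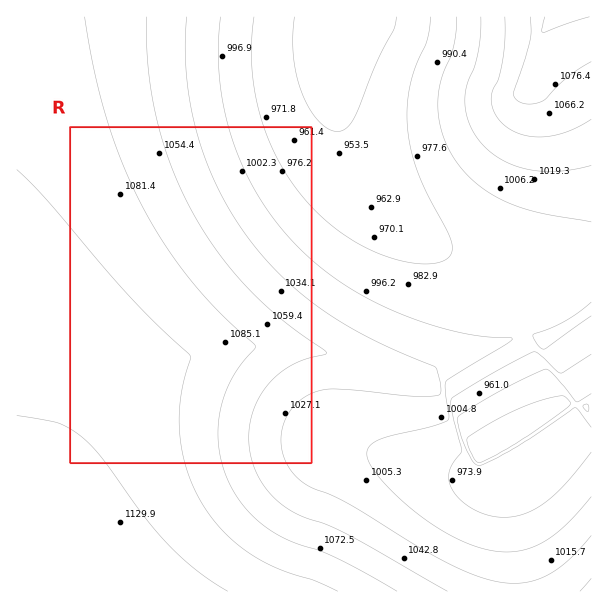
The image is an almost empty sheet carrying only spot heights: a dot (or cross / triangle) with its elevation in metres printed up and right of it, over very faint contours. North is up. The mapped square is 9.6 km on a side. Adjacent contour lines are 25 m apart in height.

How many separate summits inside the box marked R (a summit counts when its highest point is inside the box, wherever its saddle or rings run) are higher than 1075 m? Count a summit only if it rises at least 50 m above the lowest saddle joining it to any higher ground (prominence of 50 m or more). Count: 0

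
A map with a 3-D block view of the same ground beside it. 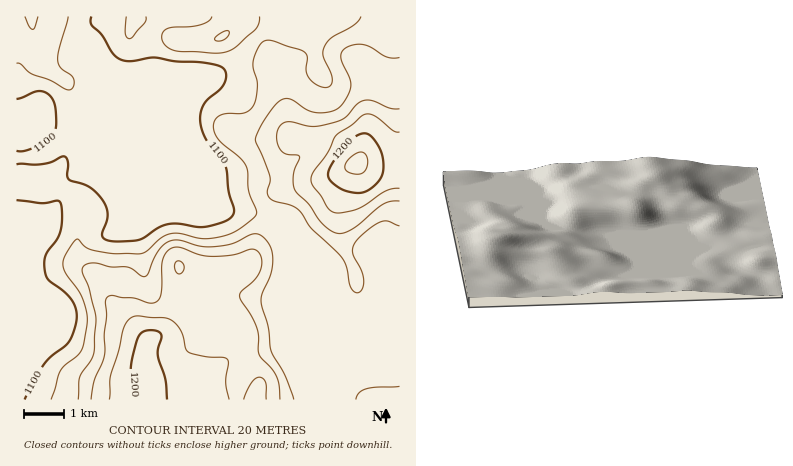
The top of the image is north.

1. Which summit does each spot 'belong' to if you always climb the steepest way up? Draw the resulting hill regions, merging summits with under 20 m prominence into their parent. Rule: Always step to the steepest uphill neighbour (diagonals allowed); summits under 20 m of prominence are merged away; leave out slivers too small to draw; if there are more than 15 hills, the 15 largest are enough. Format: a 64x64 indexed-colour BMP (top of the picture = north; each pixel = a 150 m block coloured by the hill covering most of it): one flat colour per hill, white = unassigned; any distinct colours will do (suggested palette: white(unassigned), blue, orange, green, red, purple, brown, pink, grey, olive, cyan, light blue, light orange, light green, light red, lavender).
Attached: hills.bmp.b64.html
<image width="64" height="64" href="data:image/bmp;base64,Qk12CAAAAAAAAHYAAAAoAAAAQAAAAEAAAAABAAQAAAAAAAAIAAATCwAAEwsAABAAAAAAAAAA////ALR3HwAOf/8ALKAsACgn1gC9Z5QAS1aMAMJ34wB/f38AIr28AM++FwDox64AeLv/AIrfmACWmP8A1bDFACIiIiIiIiIiIiIiIiIiIiIiIiIiIiIiIiIiMzMzMzMzIiIiIiIiIiIiIiIiIiIiIiIiIiIiIiIiIiIzMzMzMzMiIiIiIiIiIiIiIiIiIiIiIiIiIiIiIiIiIjMzMzMzMyIiIiIiIiIiIiIiIiIiIiIiIiIiIiIiIiIjMzMzMzMzIiIiIiIiIiIiIiIiIiIiIiIiIiIiIiIiIiMzMzMzMzMiIiIiIiIiIiIiIiIiIiIiIiIiIiIiIiIiIzMzMzMzMyIiIiIiIiIiIiIiIiIiIiIiIiIiIiIiIiIzMzMzMzMzIiIiIiIiIiIiIiIiIiIiIiIiIiIiIiIiIjMzMzMzMzMiIiIiIiIiIiIiIiIiIiIiIiIiIiIiIiIjMzMzMzMzMyIiIiIiIiIiIiIiIiIiIiIiIiIiIiIiIiMzMzMzMzMzIiIiIiIiIiIiIiIiIiIiIiIiIiIiIiIiMzMzMzMzMzMiIiIiIiIiIiIiIiIiIiIiIiIiIiIiIiIzMzMzMzMzMyIiIiIiIiIiIiIiIiIiIiIiIiIiIiIiIjMzMzMzMzMzIiIiIiIiIiIiIiIiIiIiIiIiIiIiIiIjMzMzMzEzMzMiIiIiIiIiIiIiIiIiIiIiIiIiIiIiIiMzMzMRERERESIiIiIiIiIiIiIiIiIiIiIiIiIiIiIiMzMzERERERERIiIiIiIiIiIiIiIiIiIiIiIiIiIiIiIzMxEREREREREiIiIiIiIiIiIiIiIiIiIiIiIiIiIiIjMxERERERERESIiIiIiIiIiIiIiIiIiIiIiIiIiIiIjMxERERERERERIiIiIiIiIiIiIiIiIiIiIiIiIiIiIiMzEREREREREREiIiIiIiIiIiIiIiIiIiIiIiIiIiIiIzERERERERERESIiIiIiIiIiIiIiIiIiIiIiIiIiIiIjMRERERERERERIiIiIiIiIiIiIiIiIiIiIiIiIiIiIiMxEREREREREREiIiIiIiIiIiIiIiIiIiIiIiIiIiIiIhERERERERERESIiIiIiIiIiIiIiIiIiIiIiIiIiIiIiERERERERERERIiIiIiIiIiIiIiIiIiIiIiIiIiIiIiIREREREREREREiIiIiIiIiIiIiIiIiIiIiIiIiIiIiIRERERERERERESIiIiIiIiEiIiIiIiIiIiIiIiIiIiIhERERERERERERIiIiIiERERESIiIiIiIiIiIiIiIiIhEREREREREREREiIRERERERERIiIiIiIiIiIiIiIiIhEREREREREREREREREREREREREiIiIiIiIiIiIiIiIhERERERERERERERERERERERERESIiIiIiIiIiIiERERERERERERERERERERERERERERERIiIiIiIiIiIREREREREREREREREREREREREREREREREiIiIiIiIiIhERERERERERERERERERERERERERERERESIiIiIiIiIhERERERERERERERERERERERERERERERERIiIiIiIiIiEREREREREREREREREREREREREREREREREiIiIiIiIiIRERERERERERERERERERERERERERERERESIiIiIiIiIRERERERERERERERERERERERERERERERERIiIiIiIiIhEREREREREREREREREREREREREREREREREiIiIiIiIhERERERERERERERERERERERERERERERERESIiIiIiIiERERERERERERERERERERERERERERERERERIiIiIiIiEREREREREREREREREREREREREREREREREREiIiIiIiERERERERERERERERERERERERERERERERERESIiIiIiERERERERERERERERERERERERERERERERERERIiIiIiEREREREREREREREREREREREREREREREREREREiIiIiERERERERERERERERERERERERERERERERERERESIiIiEREREREREREREREREREREREREREREREREREREREiIiERERERERERERERERERERERERERERERERERERERESIiERERERERERERERERERERERERERERERERERERERERIiEREREREREREREREREREREREREREREREREREREREREiEREREREREREREREREREREREREREREREREREREREREiERERERERERERERERERERERERERERERERERERERERESERERERERERERERERERERERERERERERERERERERERERERERERERERERERERERERERERERERERERERERERERERERERERERERREERERERERERERERERERERERERERERERERERFERERERERBEREREREREREREREREREREREREREREREREURERERERERBERERERERERERERERERERERERERERERERREREREREREQRERERERERERERERERERERERERERERERFERERERERERBEREREREREREREREREREREREREREREREUREREREREREQRERERERERERERERERERERERERERERERREREREREREREEREREREREREREREREREREREREREREREUREREREREREREERERERERERERERERERERERERERERERRERERERERERERBEREREREREREREREREREREREREREREUREREREREREREQRERERERERERER"/>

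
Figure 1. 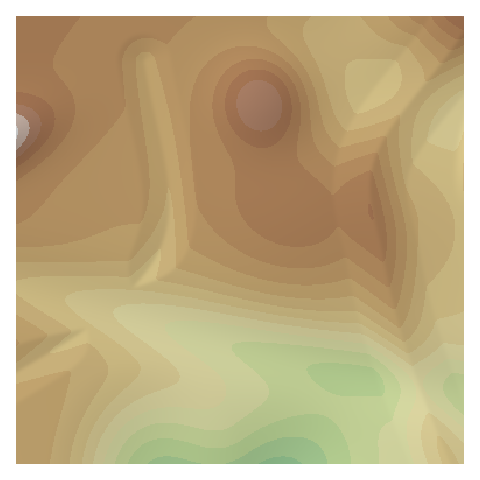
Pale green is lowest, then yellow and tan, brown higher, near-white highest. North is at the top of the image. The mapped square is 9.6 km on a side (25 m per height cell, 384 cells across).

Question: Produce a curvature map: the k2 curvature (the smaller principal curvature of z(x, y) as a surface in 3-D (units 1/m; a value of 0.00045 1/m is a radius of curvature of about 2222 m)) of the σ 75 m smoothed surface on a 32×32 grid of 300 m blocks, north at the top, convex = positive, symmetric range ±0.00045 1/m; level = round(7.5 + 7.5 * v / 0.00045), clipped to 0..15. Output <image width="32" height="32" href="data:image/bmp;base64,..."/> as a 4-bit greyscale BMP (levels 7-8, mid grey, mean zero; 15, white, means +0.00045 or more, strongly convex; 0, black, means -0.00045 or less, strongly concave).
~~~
<image width="32" height="32" href="data:image/bmp;base64,Qk12AgAAAAAAAHYAAAAoAAAAIAAAACAAAAABAAQAAAAAAAACAAATCwAAEwsAABAAAAAAAAAAAAAAABEREQAiIiIAMzMzAERERABVVVUAZmZmAHd3dwCIiIgAmZmZAKqqqgC7u7sAzMzMAN3d3QDu7u4A////AHd3d2ZmZ3d3dmZmZ3eFaIh3d3dmZmd4iHdmZmd3hHiId3d3dmZneIh3d3d3d2WIiId3d3Zmd3iId3d3d3dXiHaIh3d3d3d4iHd3d3d3RmZTeIiHd3d3eId3d3d2ZDREQhZ4iId3d3d3d3ZlVEJEVVRAN4iId3d3dlVERERDZndWhzBoh3d2VUREREVmVXiHR4iHR3ZVRERERVZ3d0eIdkd3dmVERERFZnd4iIdHiHVnZURERFVmd3eIiIiHV4d0d0REVWdnd3d4iIiIhmeHdHdVZ3d4Qnh3eIiIiIV4h2R3d4d3eIFHh3iIiIiEeIdVd4iHd3iGB4d4iIiIhIiHRneIh3d3hwaHeIiIiHWIh0d3eHd3d4gkeHiIiIhWiIdHd3d3d3eII4h4iIiIV4h2V3Vnd3d3iCSIeIiIiEeIdVdyRWd3d4gVd3d3d3hHiHVXcERWd3eHBnd2ZmZnRoh2R3BlVmd3hwd3ZmZlZlV4d1Vwd2Znd3YHdmZ3dlZjd3dkYHdmd3dzJ3ZnmZhmZFd2ZjJmZnd3cVdmaKqpdmY2ZmZSVWZ3eHBnZWiqqXVmY2ZmZFZnd3dwd2VnmphlVmVGZmZ3d3d3QXdmVnd2VVZmVWZmd3d3djNXdlVVVVVmZnVmd3d3d3dmd3dlVVVWZnd3V3d3d3d3d3d3dmVWZnd3d3Z4"/>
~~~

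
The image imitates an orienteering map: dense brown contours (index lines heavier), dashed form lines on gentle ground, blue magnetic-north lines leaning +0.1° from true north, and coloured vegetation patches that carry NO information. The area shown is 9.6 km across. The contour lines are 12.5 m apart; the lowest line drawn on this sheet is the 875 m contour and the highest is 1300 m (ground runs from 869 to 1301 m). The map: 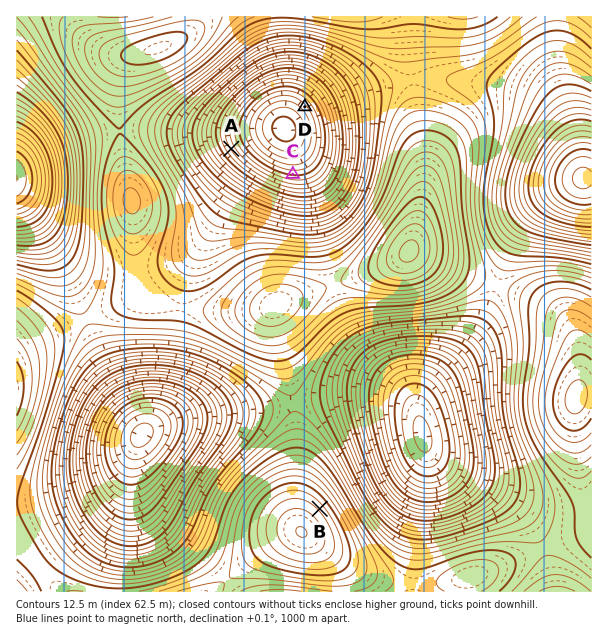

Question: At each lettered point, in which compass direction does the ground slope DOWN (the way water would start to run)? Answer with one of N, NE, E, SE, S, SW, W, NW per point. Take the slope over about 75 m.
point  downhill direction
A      NE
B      NE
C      N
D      SW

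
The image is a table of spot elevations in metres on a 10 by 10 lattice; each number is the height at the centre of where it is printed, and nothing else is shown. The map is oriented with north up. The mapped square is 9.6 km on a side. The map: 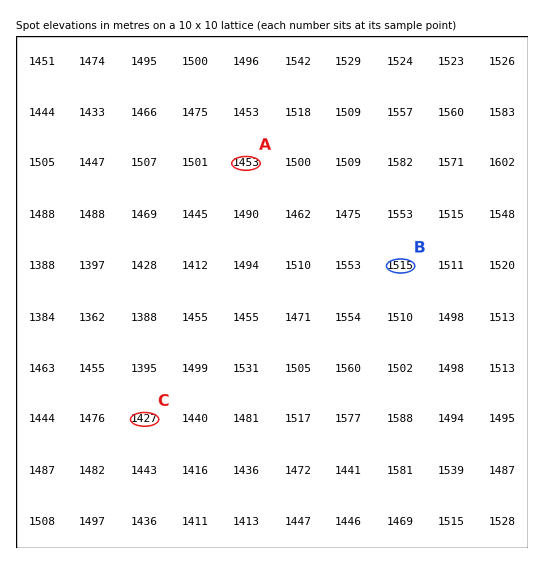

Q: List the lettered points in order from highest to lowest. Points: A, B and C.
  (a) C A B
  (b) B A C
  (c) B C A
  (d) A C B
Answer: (b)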